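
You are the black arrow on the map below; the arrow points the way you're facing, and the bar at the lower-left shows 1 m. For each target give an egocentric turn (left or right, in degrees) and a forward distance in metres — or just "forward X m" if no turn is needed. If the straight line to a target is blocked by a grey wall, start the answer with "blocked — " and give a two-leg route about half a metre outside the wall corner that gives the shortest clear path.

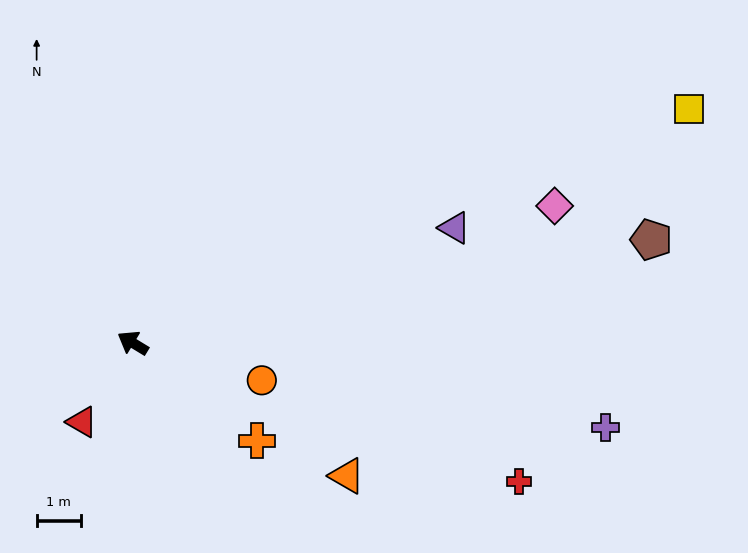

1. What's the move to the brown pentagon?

turn right 137°, forward 12.0 m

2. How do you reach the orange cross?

turn left 173°, forward 3.6 m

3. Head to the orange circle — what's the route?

turn right 165°, forward 3.1 m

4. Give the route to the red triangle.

turn left 89°, forward 2.1 m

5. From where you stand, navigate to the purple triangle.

turn right 129°, forward 7.8 m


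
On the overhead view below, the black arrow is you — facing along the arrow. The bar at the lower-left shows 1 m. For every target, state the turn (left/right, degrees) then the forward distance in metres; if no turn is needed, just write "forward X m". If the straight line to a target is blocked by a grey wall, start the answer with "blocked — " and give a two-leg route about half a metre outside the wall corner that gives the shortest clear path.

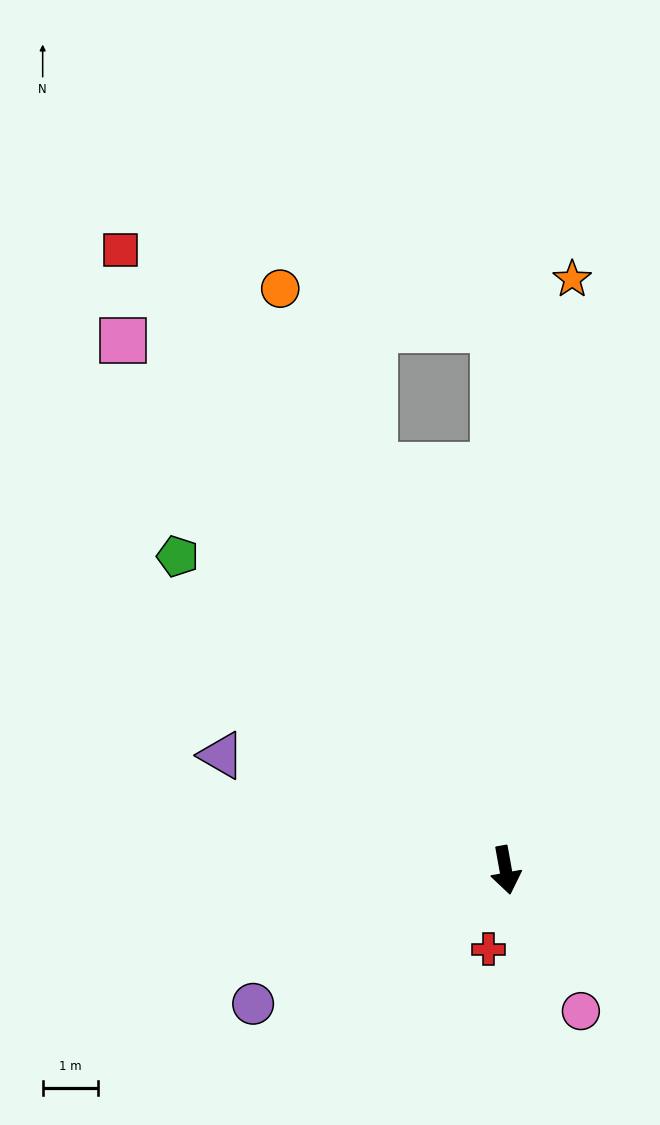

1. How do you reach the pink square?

turn right 154°, forward 11.7 m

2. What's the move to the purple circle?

turn right 72°, forward 5.1 m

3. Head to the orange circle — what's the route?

turn right 169°, forward 11.2 m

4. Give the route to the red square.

turn right 158°, forward 13.1 m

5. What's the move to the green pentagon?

turn right 144°, forward 8.2 m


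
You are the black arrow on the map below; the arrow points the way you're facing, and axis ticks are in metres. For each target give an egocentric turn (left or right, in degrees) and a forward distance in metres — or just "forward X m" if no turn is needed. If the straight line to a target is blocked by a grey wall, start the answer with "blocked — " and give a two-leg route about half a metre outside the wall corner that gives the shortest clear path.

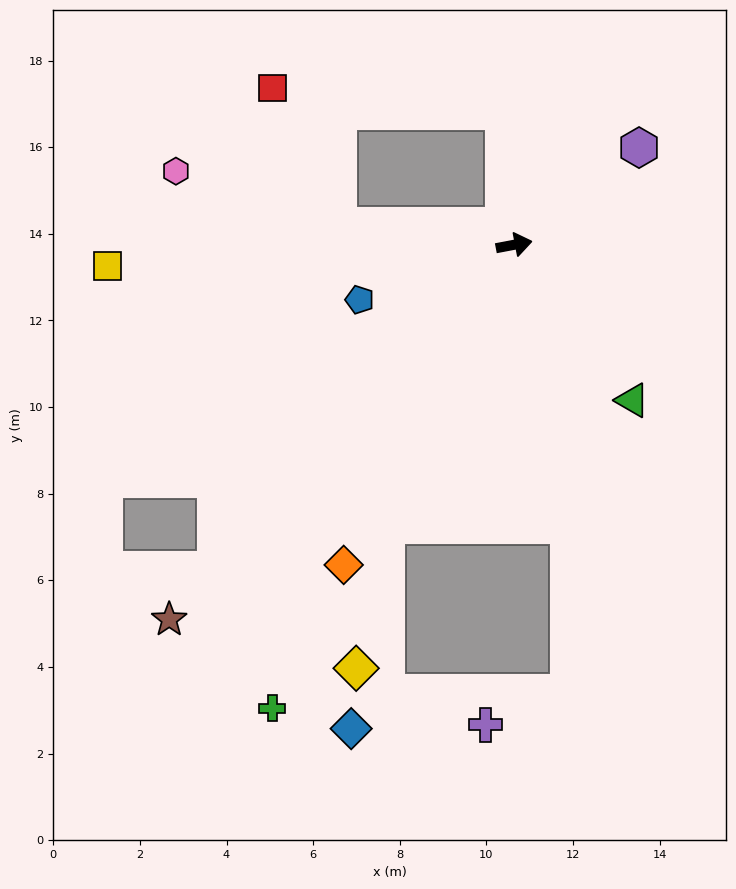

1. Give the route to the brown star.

turn right 143°, forward 11.8 m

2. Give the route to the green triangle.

turn right 64°, forward 4.5 m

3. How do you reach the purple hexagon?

turn left 27°, forward 3.7 m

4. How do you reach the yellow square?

turn left 172°, forward 9.4 m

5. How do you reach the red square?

blocked — turn left 163°, forward 4.1 m, then turn right 58°, forward 3.5 m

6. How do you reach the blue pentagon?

turn right 171°, forward 3.8 m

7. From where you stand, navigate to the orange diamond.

turn right 129°, forward 8.4 m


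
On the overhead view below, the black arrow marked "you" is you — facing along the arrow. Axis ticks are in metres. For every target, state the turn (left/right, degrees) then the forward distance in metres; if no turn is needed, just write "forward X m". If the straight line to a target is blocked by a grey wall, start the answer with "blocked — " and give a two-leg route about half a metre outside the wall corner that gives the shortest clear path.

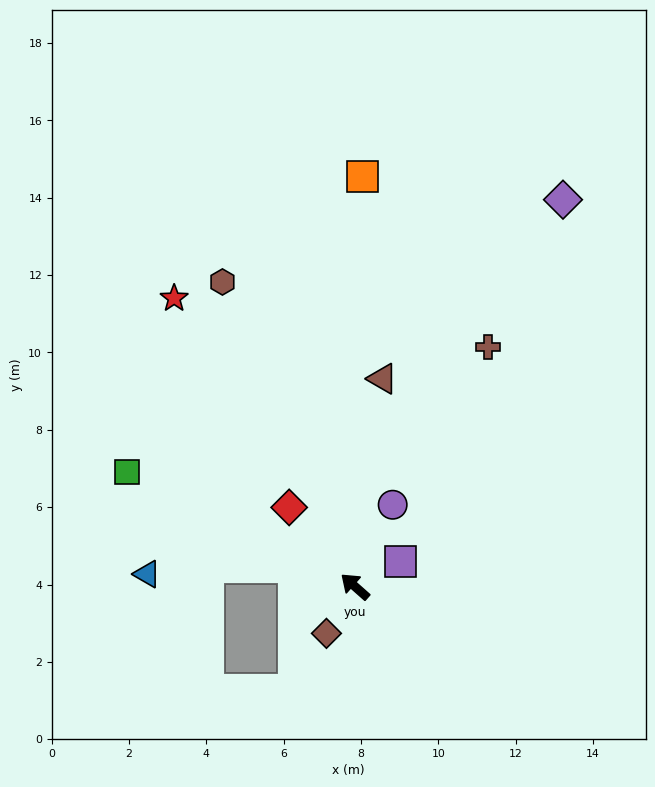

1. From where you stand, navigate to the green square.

turn left 15°, forward 6.6 m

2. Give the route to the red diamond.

turn right 9°, forward 2.7 m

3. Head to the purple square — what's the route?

turn right 110°, forward 1.3 m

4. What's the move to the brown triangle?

turn right 56°, forward 5.4 m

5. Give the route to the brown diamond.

turn left 100°, forward 1.4 m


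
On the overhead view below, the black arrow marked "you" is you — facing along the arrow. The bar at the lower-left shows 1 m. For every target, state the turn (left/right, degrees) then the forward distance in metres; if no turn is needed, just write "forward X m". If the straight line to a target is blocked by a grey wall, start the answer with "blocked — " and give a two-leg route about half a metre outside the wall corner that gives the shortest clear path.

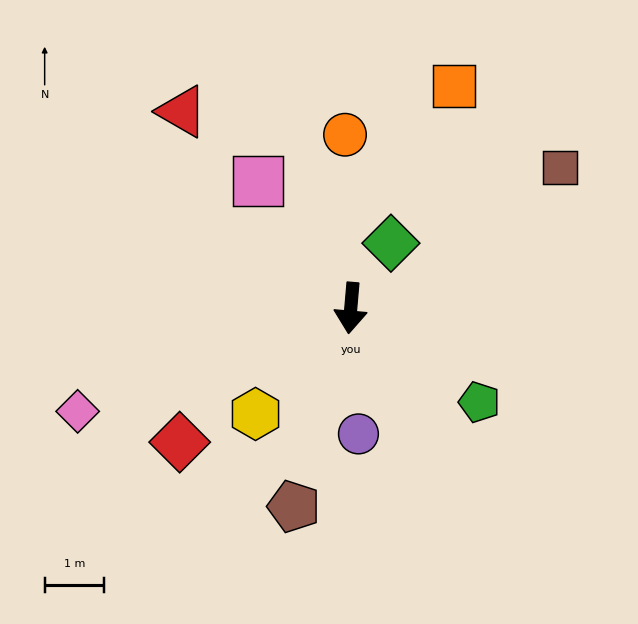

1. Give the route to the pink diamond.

turn right 64°, forward 4.9 m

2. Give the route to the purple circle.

turn left 8°, forward 2.1 m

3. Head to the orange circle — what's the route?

turn right 173°, forward 2.9 m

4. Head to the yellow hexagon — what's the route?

turn right 37°, forward 2.4 m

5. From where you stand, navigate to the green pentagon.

turn left 59°, forward 2.7 m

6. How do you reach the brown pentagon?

turn right 11°, forward 3.5 m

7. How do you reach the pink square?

turn right 139°, forward 2.6 m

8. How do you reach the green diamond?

turn left 153°, forward 1.3 m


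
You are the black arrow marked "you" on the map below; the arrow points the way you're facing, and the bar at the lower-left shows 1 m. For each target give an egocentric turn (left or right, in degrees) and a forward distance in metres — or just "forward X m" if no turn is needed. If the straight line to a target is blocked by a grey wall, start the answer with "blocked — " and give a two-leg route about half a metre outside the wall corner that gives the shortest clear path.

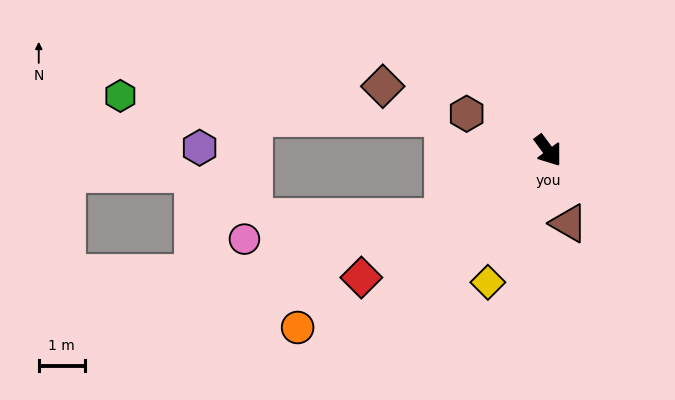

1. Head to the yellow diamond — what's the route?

turn right 61°, forward 3.1 m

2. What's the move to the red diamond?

turn right 92°, forward 4.9 m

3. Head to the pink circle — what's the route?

blocked — turn right 94°, forward 2.7 m, then turn right 26°, forward 4.3 m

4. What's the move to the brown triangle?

turn right 21°, forward 1.6 m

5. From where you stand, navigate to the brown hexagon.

turn right 151°, forward 1.9 m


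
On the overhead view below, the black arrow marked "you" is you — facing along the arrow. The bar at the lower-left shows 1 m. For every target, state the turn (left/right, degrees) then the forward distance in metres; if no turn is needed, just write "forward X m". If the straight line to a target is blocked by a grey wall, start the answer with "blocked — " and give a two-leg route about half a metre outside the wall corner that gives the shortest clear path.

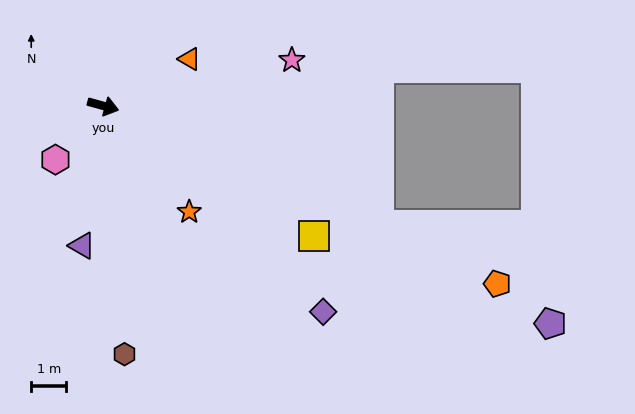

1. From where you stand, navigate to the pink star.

turn left 29°, forward 5.5 m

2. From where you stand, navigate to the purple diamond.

turn right 28°, forward 8.6 m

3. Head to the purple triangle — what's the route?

turn right 83°, forward 4.0 m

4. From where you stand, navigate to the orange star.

turn right 35°, forward 3.9 m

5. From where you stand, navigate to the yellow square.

turn right 16°, forward 7.0 m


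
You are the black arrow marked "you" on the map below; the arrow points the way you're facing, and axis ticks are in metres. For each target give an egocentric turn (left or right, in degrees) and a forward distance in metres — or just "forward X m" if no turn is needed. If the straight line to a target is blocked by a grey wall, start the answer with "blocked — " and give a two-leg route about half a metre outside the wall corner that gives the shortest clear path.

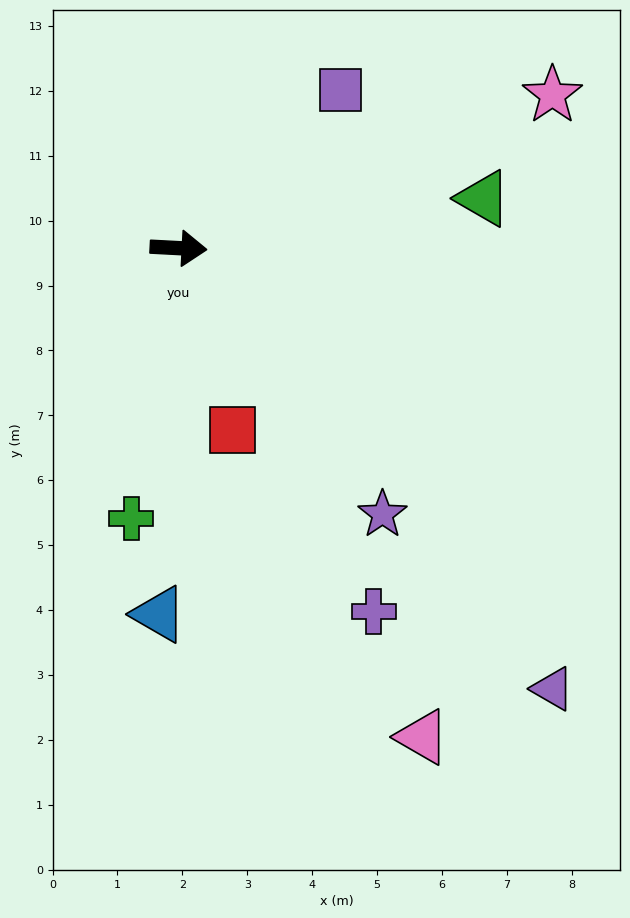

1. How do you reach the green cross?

turn right 97°, forward 4.2 m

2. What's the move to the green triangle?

turn left 12°, forward 4.8 m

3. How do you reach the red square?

turn right 70°, forward 2.9 m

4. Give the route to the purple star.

turn right 50°, forward 5.2 m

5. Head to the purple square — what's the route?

turn left 47°, forward 3.5 m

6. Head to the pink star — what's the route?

turn left 25°, forward 6.2 m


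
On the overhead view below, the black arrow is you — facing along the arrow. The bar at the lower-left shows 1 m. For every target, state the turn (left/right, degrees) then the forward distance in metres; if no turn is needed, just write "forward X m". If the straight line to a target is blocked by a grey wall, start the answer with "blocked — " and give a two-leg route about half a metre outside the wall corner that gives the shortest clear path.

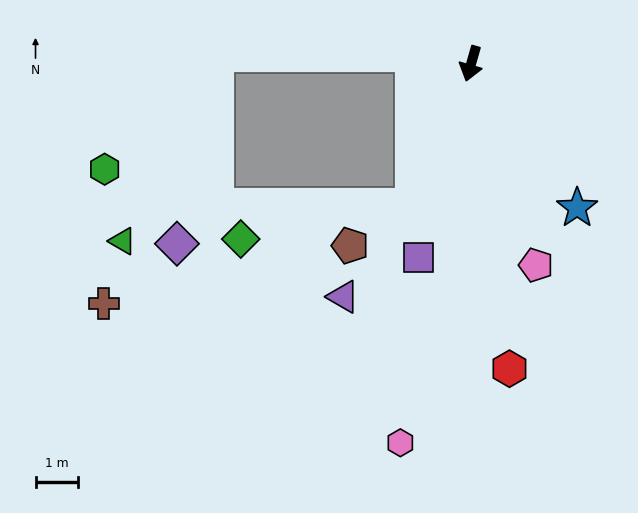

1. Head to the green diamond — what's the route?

blocked — turn right 6°, forward 3.6 m, then turn right 57°, forward 4.1 m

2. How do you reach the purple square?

forward 4.7 m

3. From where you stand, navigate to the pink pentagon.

turn left 34°, forward 4.9 m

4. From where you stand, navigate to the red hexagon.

turn left 23°, forward 7.2 m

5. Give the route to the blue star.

turn left 52°, forward 4.2 m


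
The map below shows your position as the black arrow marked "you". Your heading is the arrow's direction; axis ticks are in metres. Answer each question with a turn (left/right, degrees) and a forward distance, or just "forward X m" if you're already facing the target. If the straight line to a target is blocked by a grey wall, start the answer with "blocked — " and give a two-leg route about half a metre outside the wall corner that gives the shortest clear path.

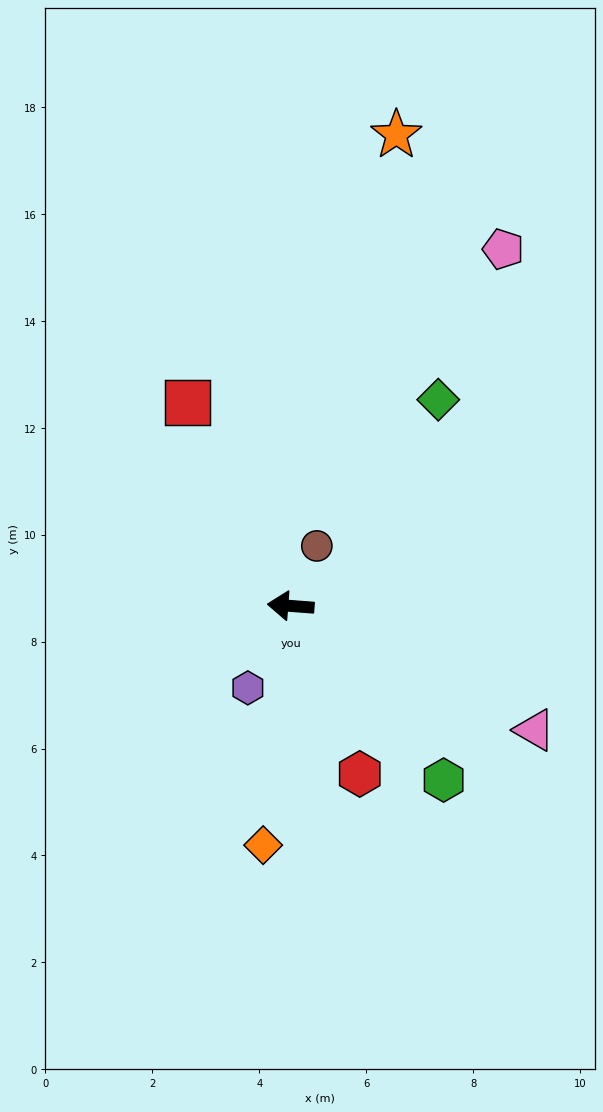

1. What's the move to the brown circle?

turn right 109°, forward 1.2 m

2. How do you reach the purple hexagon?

turn left 67°, forward 1.7 m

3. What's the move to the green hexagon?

turn left 136°, forward 4.3 m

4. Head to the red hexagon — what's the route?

turn left 117°, forward 3.4 m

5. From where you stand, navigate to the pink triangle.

turn left 157°, forward 5.1 m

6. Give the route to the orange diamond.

turn left 88°, forward 4.5 m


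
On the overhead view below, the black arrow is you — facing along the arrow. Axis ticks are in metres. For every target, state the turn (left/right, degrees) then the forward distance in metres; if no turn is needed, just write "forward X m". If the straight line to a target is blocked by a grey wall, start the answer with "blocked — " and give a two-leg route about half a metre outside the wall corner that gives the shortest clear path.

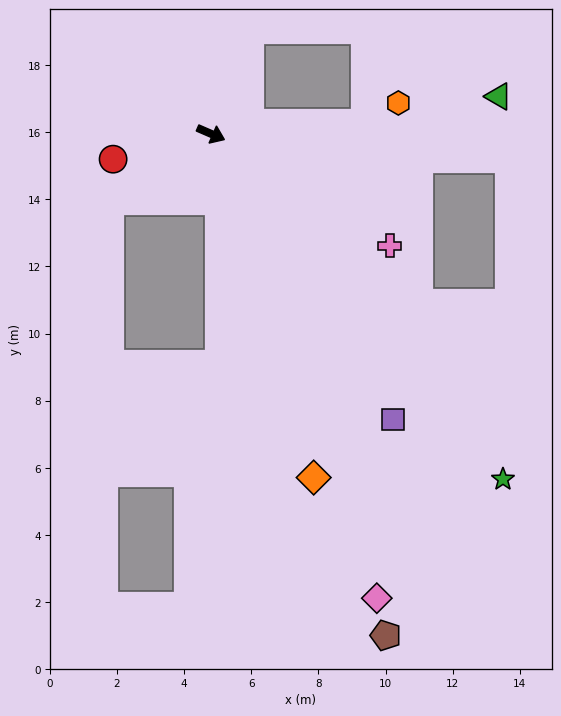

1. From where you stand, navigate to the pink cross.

turn right 9°, forward 6.3 m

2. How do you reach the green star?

turn right 26°, forward 13.5 m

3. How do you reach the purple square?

turn right 34°, forward 10.1 m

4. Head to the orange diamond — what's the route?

turn right 50°, forward 10.7 m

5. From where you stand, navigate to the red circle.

turn right 142°, forward 3.0 m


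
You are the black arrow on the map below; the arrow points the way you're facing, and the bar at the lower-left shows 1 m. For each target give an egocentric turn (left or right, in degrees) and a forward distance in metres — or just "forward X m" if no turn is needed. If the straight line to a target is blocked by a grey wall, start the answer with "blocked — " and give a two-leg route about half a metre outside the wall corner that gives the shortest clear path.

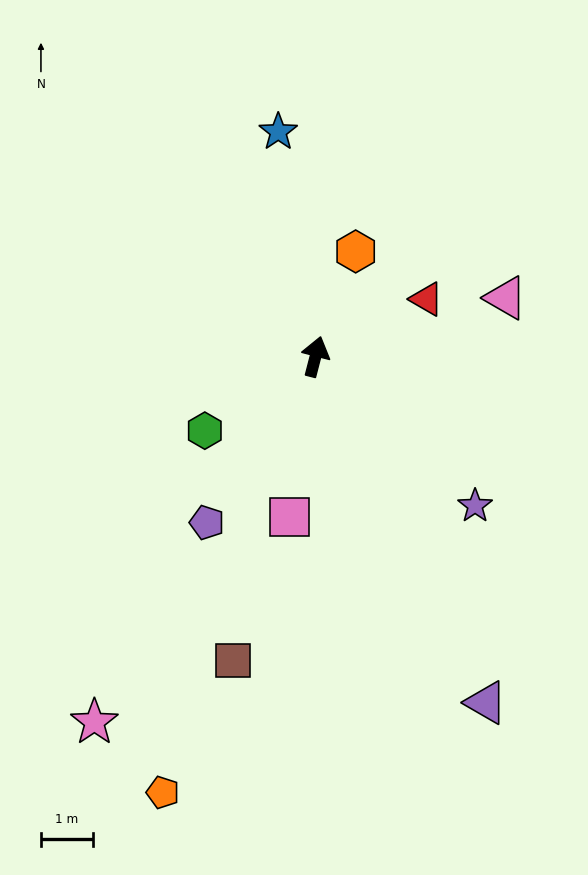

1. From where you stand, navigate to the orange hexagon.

turn right 6°, forward 2.2 m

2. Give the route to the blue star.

turn left 24°, forward 4.4 m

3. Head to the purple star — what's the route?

turn right 119°, forward 4.2 m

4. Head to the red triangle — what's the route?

turn right 48°, forward 2.4 m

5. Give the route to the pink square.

turn right 175°, forward 3.1 m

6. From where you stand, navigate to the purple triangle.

turn right 139°, forward 7.4 m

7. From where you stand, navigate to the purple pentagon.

turn left 161°, forward 3.8 m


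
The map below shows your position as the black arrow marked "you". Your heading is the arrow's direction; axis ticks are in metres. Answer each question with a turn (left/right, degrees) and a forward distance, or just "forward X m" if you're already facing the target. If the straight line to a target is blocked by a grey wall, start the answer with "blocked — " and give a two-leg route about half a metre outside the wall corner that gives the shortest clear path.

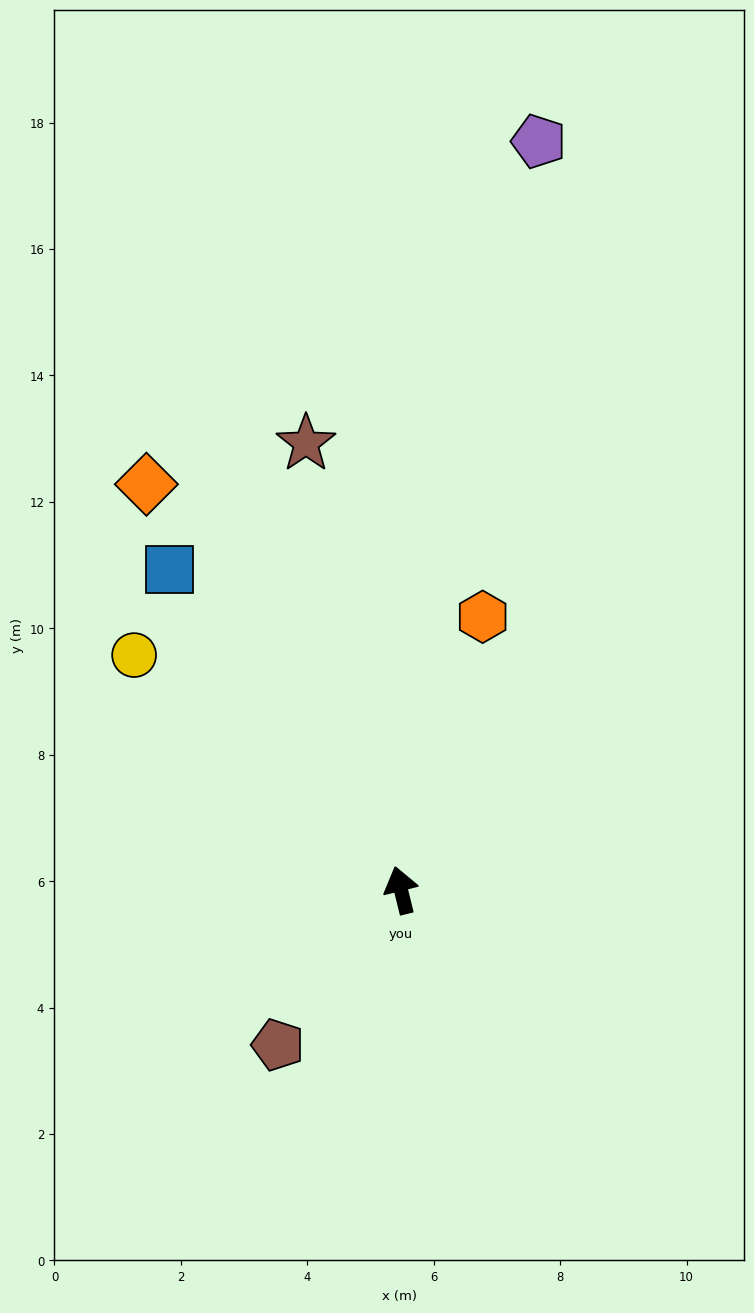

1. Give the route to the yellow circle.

turn left 35°, forward 5.6 m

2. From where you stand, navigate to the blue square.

turn left 22°, forward 6.3 m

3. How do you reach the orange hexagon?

turn right 30°, forward 4.5 m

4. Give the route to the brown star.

forward 7.2 m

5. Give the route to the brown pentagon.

turn left 128°, forward 3.1 m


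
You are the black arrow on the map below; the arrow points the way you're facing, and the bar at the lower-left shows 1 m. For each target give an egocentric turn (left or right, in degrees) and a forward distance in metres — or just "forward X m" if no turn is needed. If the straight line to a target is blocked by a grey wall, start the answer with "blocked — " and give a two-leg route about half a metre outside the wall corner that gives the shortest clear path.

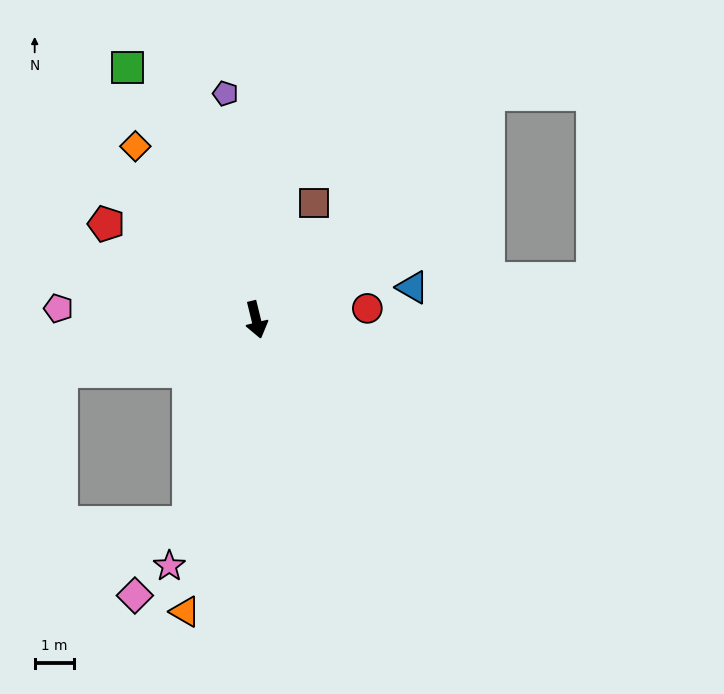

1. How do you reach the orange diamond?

turn right 159°, forward 5.3 m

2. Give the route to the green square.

turn right 167°, forward 7.1 m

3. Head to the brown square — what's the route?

turn left 140°, forward 3.3 m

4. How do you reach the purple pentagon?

turn left 174°, forward 5.8 m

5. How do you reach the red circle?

turn left 82°, forward 2.8 m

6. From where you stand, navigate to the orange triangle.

turn right 27°, forward 7.6 m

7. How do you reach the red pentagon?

turn right 136°, forward 4.5 m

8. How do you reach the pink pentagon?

turn right 107°, forward 5.0 m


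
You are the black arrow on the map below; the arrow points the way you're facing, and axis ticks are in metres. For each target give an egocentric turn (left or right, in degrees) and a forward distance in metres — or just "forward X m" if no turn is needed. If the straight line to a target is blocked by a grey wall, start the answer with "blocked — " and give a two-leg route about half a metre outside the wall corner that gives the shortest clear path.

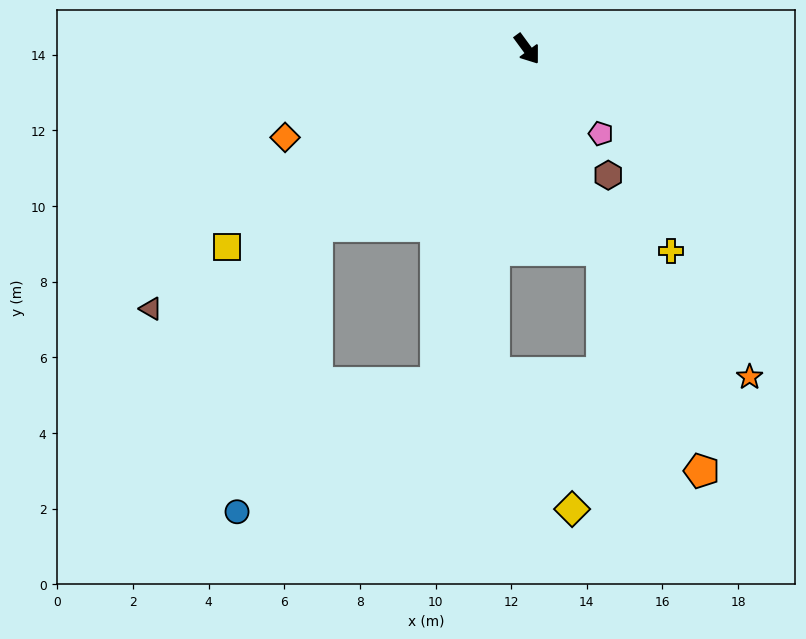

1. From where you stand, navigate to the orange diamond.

turn right 106°, forward 6.8 m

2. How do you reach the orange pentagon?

turn right 14°, forward 12.1 m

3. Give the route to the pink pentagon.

turn left 5°, forward 3.0 m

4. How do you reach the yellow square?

turn right 93°, forward 9.5 m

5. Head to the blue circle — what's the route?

blocked — turn right 86°, forward 7.3 m, then turn left 34°, forward 7.9 m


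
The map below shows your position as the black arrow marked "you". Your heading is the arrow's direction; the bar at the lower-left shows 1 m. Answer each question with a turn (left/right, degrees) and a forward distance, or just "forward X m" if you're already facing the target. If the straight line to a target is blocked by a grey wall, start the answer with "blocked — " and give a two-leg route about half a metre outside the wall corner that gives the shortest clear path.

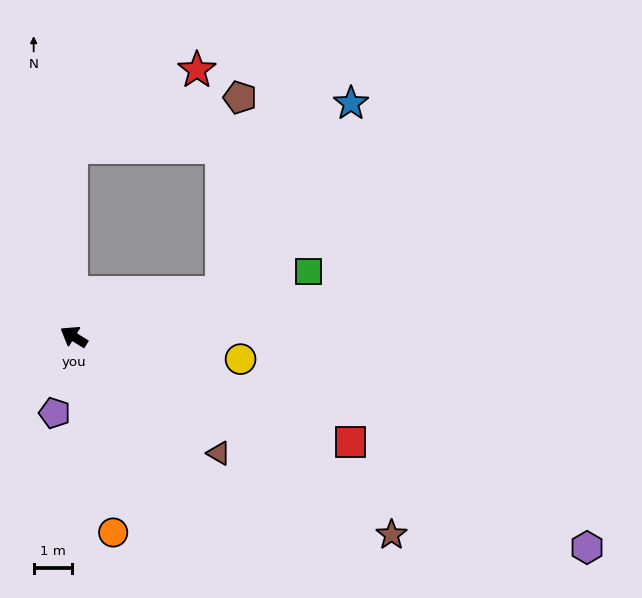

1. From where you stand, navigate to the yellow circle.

turn right 156°, forward 4.4 m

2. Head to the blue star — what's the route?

blocked — turn right 131°, forward 4.0 m, then turn left 38°, forward 6.0 m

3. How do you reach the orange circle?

turn left 133°, forward 5.2 m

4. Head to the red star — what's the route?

blocked — turn right 58°, forward 4.9 m, then turn right 58°, forward 3.8 m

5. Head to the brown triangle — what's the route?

turn left 173°, forward 4.9 m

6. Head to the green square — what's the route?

turn right 133°, forward 6.4 m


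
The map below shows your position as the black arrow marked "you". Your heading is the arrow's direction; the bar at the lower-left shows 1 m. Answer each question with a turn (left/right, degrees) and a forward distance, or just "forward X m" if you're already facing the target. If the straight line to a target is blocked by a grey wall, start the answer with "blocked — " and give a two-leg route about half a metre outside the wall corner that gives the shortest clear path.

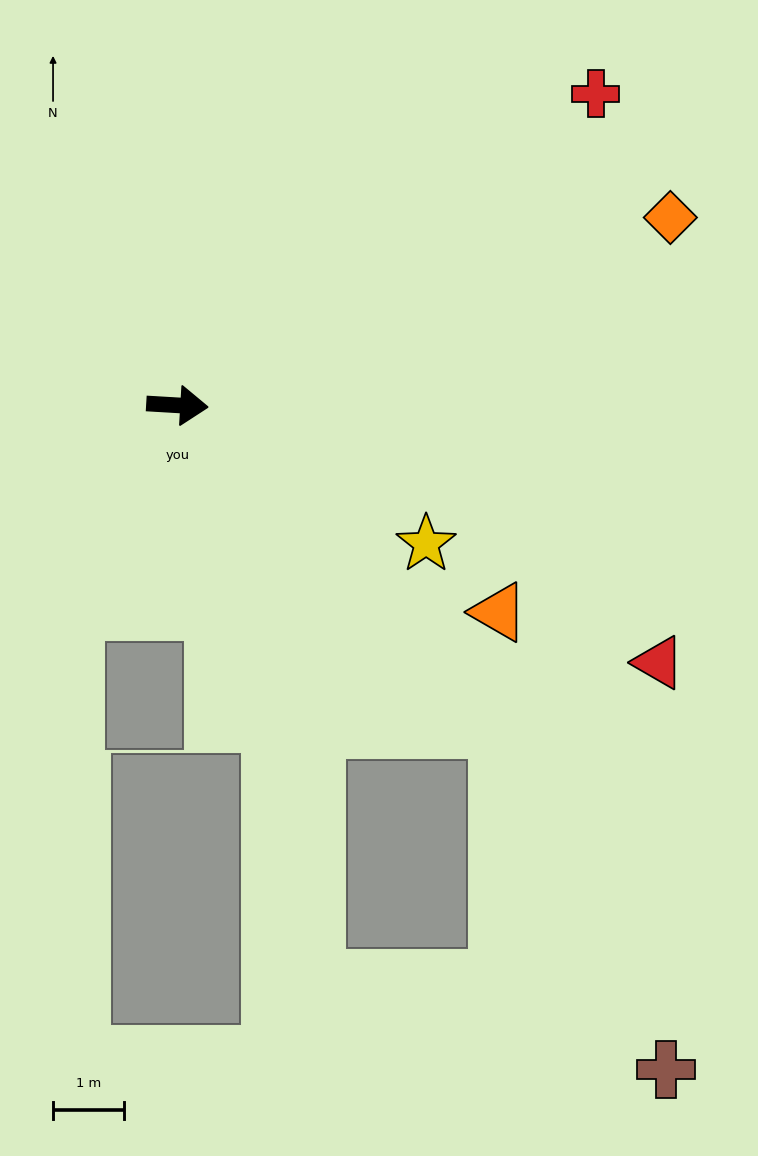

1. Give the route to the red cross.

turn left 40°, forward 7.3 m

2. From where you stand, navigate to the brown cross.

blocked — turn right 42°, forward 6.4 m, then turn right 19°, forward 5.3 m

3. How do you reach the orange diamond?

turn left 24°, forward 7.4 m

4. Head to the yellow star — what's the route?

turn right 26°, forward 4.0 m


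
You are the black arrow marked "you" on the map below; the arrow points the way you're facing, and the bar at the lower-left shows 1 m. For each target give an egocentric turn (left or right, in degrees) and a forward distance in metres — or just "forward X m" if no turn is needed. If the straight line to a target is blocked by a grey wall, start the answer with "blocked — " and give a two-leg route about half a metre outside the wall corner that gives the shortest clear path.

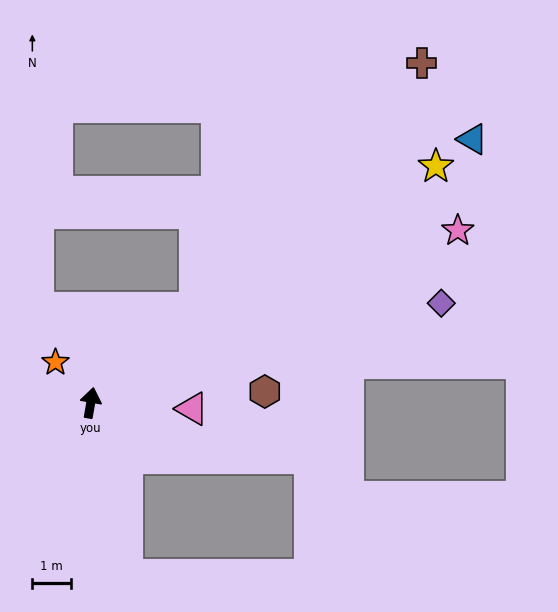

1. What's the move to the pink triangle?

turn right 83°, forward 2.6 m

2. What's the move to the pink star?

turn right 55°, forward 10.6 m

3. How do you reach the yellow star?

turn right 46°, forward 10.9 m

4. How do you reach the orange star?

turn left 51°, forward 1.4 m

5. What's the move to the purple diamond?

turn right 64°, forward 9.5 m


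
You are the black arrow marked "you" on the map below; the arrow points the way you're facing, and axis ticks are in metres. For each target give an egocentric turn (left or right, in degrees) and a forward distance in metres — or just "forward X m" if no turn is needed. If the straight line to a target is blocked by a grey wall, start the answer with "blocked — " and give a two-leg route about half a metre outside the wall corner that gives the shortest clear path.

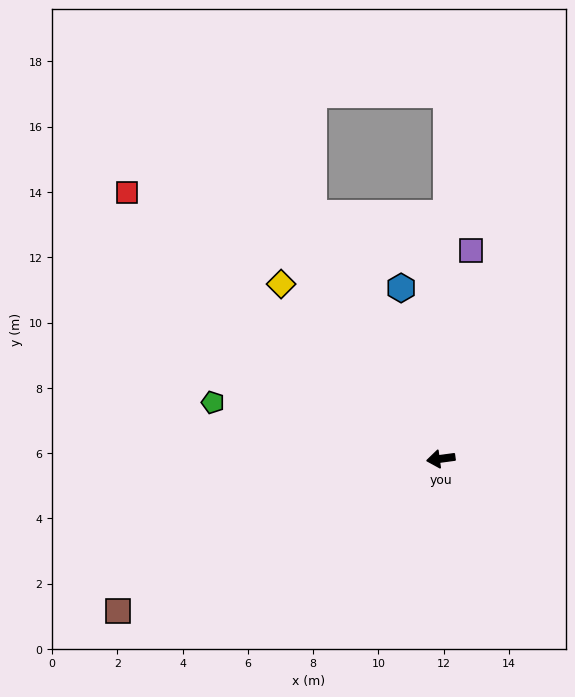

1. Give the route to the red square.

turn right 48°, forward 12.6 m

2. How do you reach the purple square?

turn right 106°, forward 6.4 m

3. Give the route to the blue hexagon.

turn right 85°, forward 5.4 m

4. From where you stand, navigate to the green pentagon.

turn right 22°, forward 7.2 m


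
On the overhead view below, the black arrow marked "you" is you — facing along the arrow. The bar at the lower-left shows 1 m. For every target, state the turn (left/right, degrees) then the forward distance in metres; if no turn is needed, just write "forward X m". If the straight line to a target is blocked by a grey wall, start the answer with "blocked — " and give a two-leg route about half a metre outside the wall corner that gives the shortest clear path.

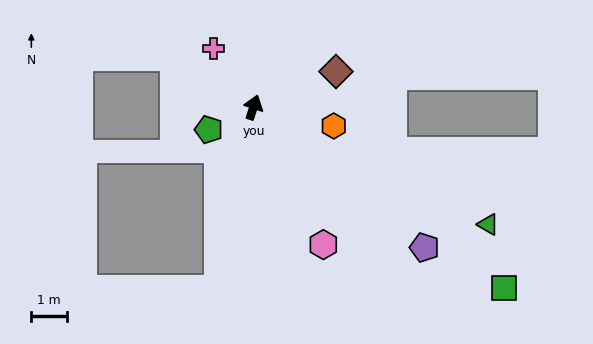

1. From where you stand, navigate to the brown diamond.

turn right 48°, forward 2.5 m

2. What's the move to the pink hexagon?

turn right 135°, forward 4.3 m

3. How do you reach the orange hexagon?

turn right 85°, forward 2.3 m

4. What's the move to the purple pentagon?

turn right 111°, forward 6.2 m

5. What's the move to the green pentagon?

turn left 135°, forward 1.4 m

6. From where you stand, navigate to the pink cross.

turn left 52°, forward 2.0 m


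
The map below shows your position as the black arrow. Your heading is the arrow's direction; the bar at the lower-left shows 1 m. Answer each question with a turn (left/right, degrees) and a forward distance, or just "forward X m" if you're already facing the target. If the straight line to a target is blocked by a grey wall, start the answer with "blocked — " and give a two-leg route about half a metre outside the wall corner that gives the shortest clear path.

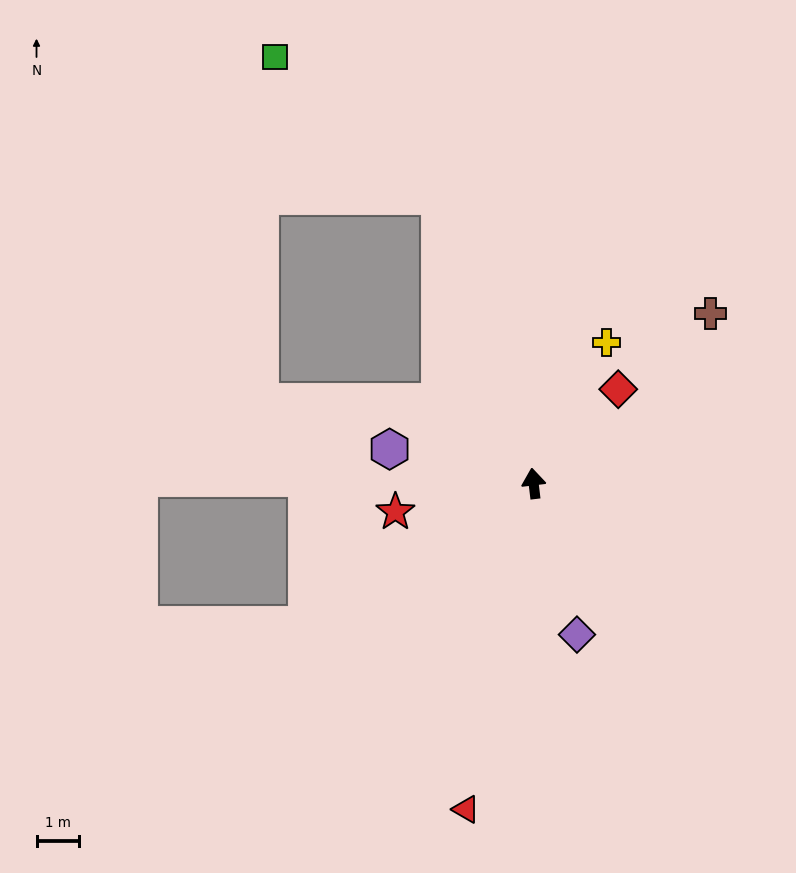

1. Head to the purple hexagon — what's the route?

turn left 70°, forward 3.5 m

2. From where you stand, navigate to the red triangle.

turn left 161°, forward 7.8 m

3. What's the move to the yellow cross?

turn right 34°, forward 3.7 m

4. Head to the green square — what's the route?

blocked — turn left 11°, forward 7.1 m, then turn left 32°, forward 5.0 m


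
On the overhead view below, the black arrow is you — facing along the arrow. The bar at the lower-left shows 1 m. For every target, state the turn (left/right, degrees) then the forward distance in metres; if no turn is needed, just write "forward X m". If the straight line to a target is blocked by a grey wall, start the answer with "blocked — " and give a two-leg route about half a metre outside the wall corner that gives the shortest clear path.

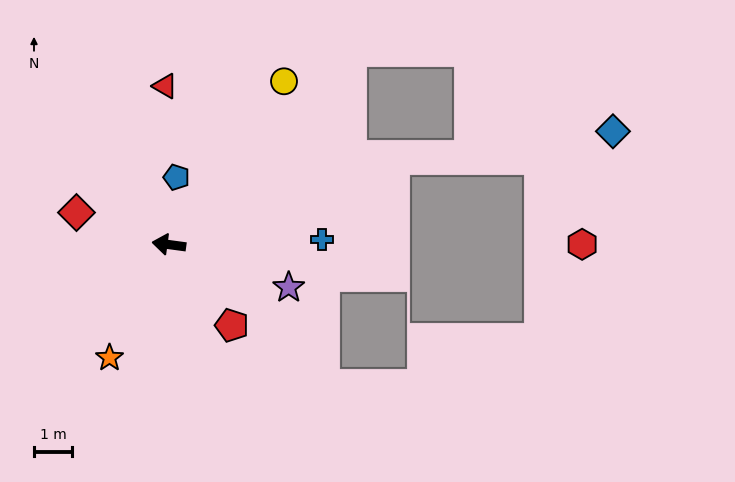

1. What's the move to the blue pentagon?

turn right 89°, forward 1.8 m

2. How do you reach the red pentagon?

turn left 136°, forward 2.7 m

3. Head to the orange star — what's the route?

turn left 70°, forward 3.3 m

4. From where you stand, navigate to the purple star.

turn left 168°, forward 3.3 m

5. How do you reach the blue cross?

turn right 170°, forward 4.0 m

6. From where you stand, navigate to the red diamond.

turn right 11°, forward 2.6 m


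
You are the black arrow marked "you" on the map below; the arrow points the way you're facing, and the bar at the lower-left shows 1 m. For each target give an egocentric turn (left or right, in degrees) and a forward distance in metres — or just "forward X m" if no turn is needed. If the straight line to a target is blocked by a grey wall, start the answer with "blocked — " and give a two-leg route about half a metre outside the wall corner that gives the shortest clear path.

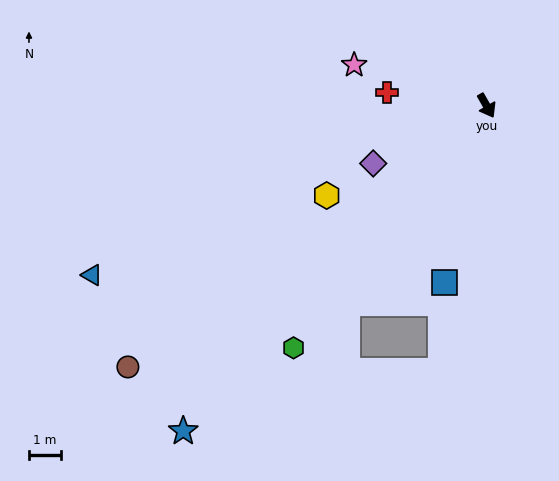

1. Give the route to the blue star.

turn right 73°, forward 13.8 m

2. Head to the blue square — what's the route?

turn right 43°, forward 5.7 m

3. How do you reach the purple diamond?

turn right 93°, forward 4.0 m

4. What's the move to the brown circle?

turn right 84°, forward 13.8 m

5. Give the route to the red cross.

turn right 127°, forward 3.1 m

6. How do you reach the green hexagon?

turn right 68°, forward 9.6 m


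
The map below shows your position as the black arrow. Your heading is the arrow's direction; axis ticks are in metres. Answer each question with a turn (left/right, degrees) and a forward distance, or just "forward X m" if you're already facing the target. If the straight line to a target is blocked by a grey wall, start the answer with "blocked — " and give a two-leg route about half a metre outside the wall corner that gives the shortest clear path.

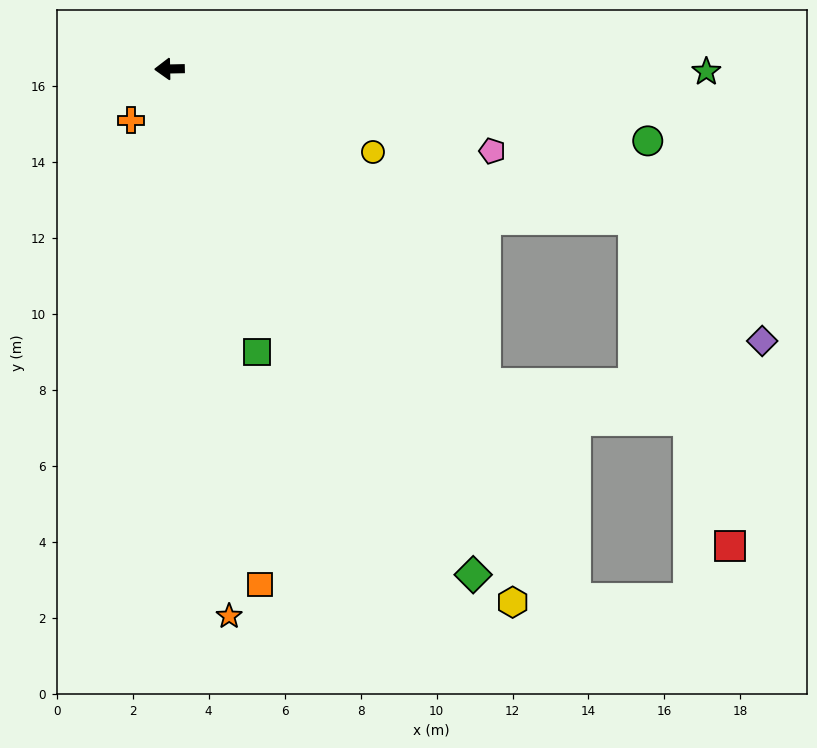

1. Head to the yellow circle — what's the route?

turn left 157°, forward 5.8 m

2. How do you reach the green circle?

turn left 170°, forward 12.7 m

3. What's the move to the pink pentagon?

turn left 165°, forward 8.8 m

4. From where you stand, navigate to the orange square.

turn left 99°, forward 13.8 m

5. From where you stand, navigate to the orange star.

turn left 95°, forward 14.5 m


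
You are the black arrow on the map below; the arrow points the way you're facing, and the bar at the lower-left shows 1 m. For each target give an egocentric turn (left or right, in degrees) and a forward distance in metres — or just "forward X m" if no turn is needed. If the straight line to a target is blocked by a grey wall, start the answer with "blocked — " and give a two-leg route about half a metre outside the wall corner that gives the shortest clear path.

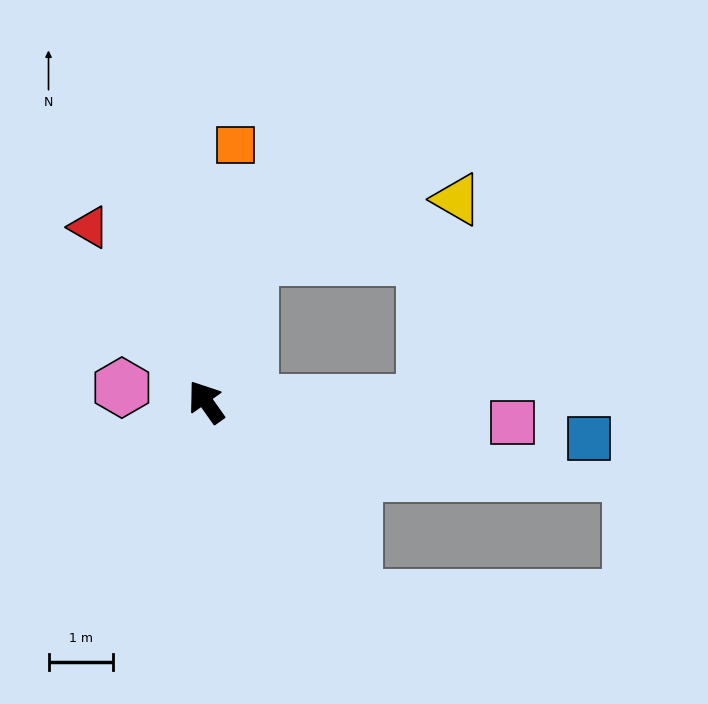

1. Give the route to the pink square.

turn right 129°, forward 4.8 m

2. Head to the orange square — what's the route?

turn right 42°, forward 4.0 m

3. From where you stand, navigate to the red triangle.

forward 3.3 m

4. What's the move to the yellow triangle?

blocked — turn right 53°, forward 2.4 m, then turn right 56°, forward 3.3 m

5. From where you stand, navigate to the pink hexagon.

turn left 45°, forward 1.3 m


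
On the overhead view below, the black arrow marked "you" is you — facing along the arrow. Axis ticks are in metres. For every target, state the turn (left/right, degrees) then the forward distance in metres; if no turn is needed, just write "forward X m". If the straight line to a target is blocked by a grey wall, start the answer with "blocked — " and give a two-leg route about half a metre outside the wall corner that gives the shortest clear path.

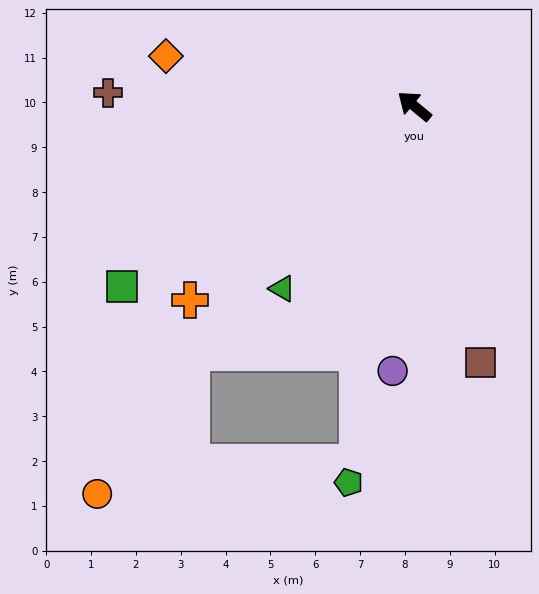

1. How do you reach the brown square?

turn left 144°, forward 5.9 m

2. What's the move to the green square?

turn left 71°, forward 7.7 m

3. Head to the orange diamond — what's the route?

turn left 28°, forward 5.7 m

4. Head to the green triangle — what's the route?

turn left 94°, forward 5.0 m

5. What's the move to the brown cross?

turn left 37°, forward 6.8 m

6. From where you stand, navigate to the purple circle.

turn left 125°, forward 5.9 m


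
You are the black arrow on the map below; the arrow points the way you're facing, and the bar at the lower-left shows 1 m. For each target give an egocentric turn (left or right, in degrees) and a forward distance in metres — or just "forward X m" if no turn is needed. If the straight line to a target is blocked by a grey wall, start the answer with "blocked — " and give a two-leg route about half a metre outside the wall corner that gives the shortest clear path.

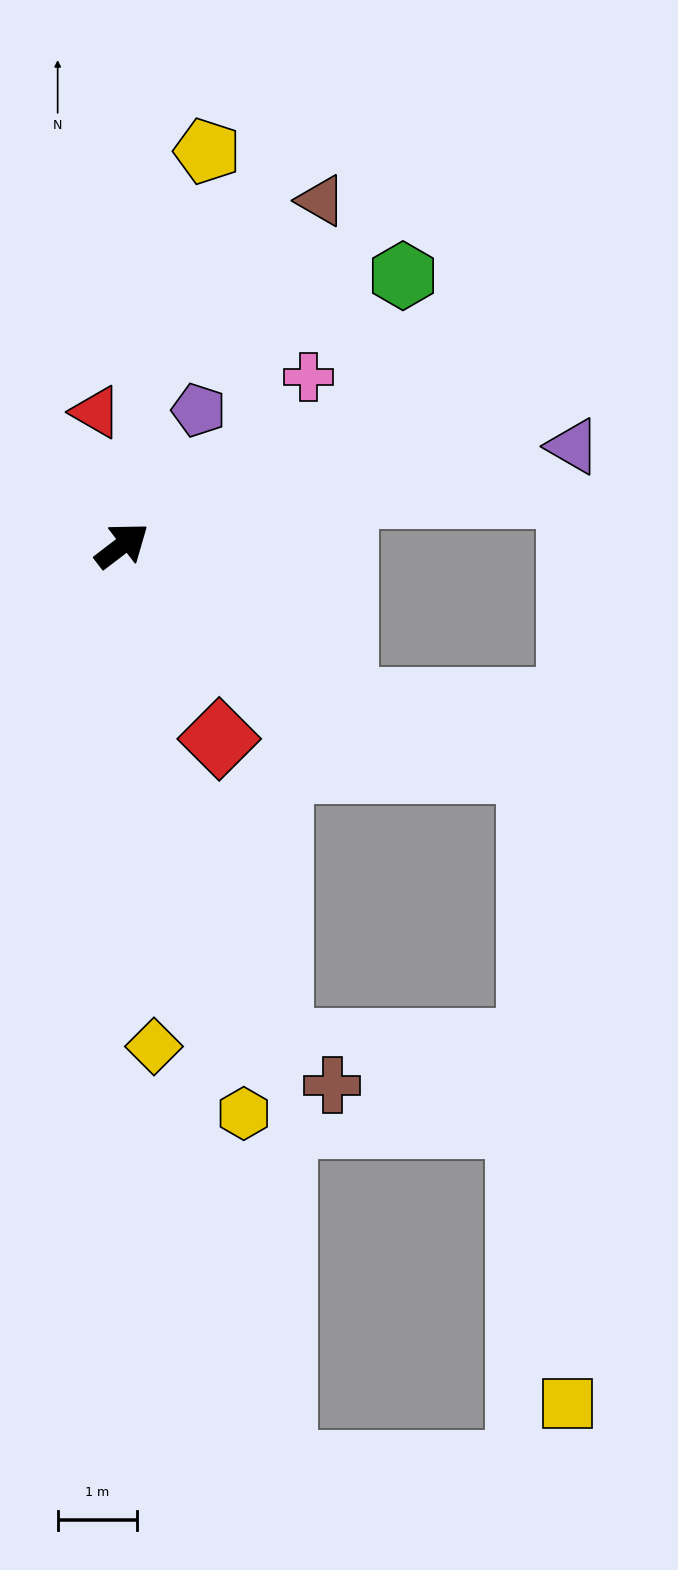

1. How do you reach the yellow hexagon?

turn right 115°, forward 7.3 m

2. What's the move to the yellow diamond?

turn right 124°, forward 6.3 m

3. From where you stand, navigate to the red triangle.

turn left 64°, forward 1.7 m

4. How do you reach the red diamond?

turn right 101°, forward 2.7 m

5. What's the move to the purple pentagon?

turn left 23°, forward 2.0 m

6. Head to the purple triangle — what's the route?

turn right 25°, forward 5.8 m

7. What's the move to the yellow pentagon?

turn left 40°, forward 5.1 m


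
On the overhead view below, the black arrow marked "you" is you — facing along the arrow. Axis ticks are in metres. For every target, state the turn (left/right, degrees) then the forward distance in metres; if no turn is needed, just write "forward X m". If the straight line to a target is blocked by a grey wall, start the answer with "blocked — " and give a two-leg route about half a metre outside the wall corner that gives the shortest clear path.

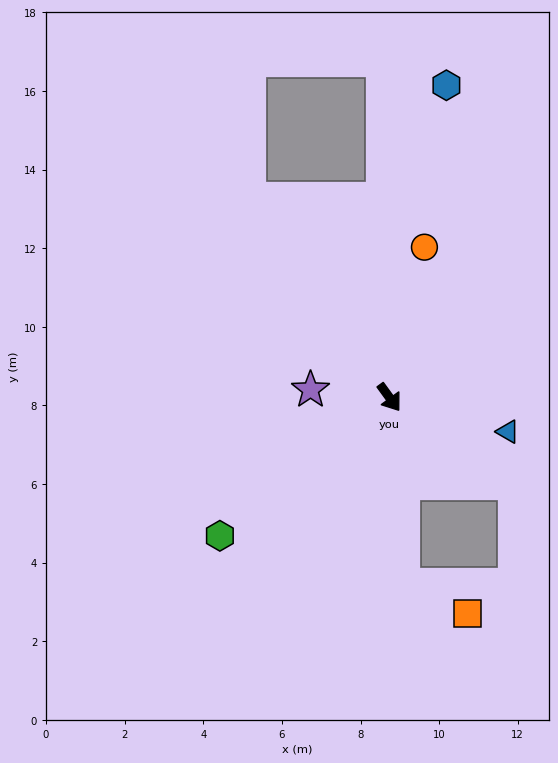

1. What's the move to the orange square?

blocked — turn right 32°, forward 4.8 m, then turn left 62°, forward 1.8 m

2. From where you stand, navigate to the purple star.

turn right 132°, forward 2.0 m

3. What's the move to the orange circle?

turn left 131°, forward 3.9 m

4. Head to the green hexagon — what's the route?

turn right 87°, forward 5.6 m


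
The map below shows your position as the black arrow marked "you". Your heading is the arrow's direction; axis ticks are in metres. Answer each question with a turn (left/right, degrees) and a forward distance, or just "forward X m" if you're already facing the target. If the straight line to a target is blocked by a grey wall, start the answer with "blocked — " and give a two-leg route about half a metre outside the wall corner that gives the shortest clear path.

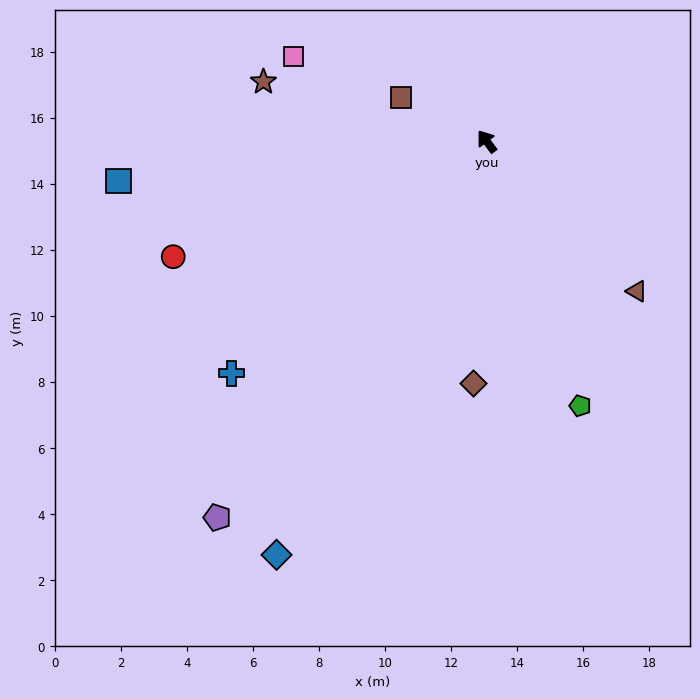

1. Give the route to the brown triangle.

turn right 172°, forward 6.4 m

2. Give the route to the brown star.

turn left 38°, forward 7.0 m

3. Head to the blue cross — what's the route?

turn left 96°, forward 10.4 m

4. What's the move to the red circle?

turn left 73°, forward 10.1 m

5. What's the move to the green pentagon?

turn left 163°, forward 8.5 m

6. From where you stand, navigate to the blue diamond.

turn left 116°, forward 14.0 m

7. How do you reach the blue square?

turn left 59°, forward 11.2 m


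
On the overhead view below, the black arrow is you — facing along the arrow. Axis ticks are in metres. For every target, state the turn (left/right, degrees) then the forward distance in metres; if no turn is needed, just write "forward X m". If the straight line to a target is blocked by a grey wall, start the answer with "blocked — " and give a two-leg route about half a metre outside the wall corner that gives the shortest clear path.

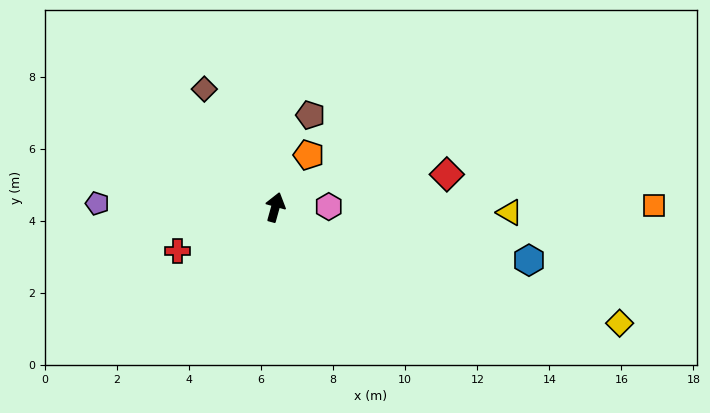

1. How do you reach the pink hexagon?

turn right 74°, forward 1.5 m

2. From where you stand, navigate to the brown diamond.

turn left 46°, forward 3.8 m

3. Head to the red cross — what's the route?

turn left 130°, forward 3.0 m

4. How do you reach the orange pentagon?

turn right 17°, forward 1.7 m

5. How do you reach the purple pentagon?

turn left 104°, forward 4.9 m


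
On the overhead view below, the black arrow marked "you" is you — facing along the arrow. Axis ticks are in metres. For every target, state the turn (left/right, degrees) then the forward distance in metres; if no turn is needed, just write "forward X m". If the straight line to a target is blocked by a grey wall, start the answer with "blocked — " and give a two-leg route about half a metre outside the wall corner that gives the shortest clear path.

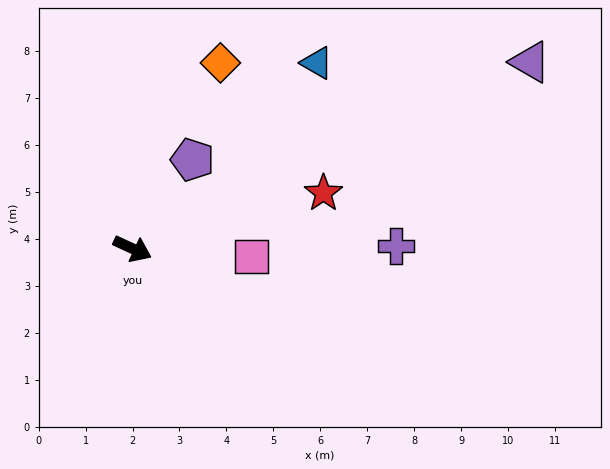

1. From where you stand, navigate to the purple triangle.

turn left 50°, forward 9.4 m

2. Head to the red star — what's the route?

turn left 41°, forward 4.2 m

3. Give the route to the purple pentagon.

turn left 81°, forward 2.3 m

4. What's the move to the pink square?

turn left 21°, forward 2.5 m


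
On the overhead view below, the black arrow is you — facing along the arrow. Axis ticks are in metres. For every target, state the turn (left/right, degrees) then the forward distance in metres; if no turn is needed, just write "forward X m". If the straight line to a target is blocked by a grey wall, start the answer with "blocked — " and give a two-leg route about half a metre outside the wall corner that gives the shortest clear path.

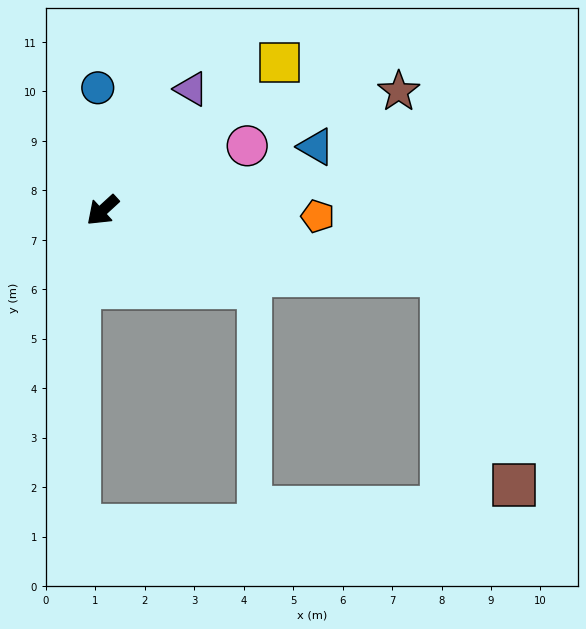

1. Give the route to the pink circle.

turn left 162°, forward 3.2 m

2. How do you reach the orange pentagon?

turn left 136°, forward 4.3 m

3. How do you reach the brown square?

blocked — turn left 127°, forward 7.0 m, then turn right 60°, forward 4.5 m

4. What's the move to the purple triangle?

turn right 169°, forward 3.0 m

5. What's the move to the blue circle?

turn right 130°, forward 2.5 m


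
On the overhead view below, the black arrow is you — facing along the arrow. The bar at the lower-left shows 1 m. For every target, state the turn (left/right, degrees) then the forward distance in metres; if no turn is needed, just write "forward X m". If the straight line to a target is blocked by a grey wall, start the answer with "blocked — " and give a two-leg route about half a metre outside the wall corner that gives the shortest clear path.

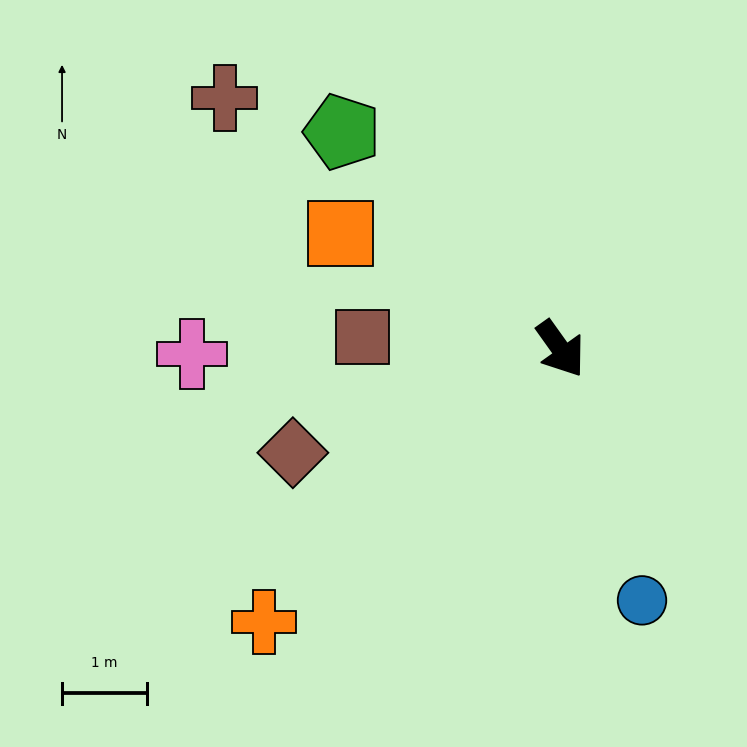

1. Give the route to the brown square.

turn right 129°, forward 2.3 m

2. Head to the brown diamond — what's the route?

turn right 104°, forward 3.4 m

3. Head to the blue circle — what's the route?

turn right 18°, forward 3.1 m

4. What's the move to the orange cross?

turn right 83°, forward 4.7 m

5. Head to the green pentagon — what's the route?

turn right 170°, forward 3.6 m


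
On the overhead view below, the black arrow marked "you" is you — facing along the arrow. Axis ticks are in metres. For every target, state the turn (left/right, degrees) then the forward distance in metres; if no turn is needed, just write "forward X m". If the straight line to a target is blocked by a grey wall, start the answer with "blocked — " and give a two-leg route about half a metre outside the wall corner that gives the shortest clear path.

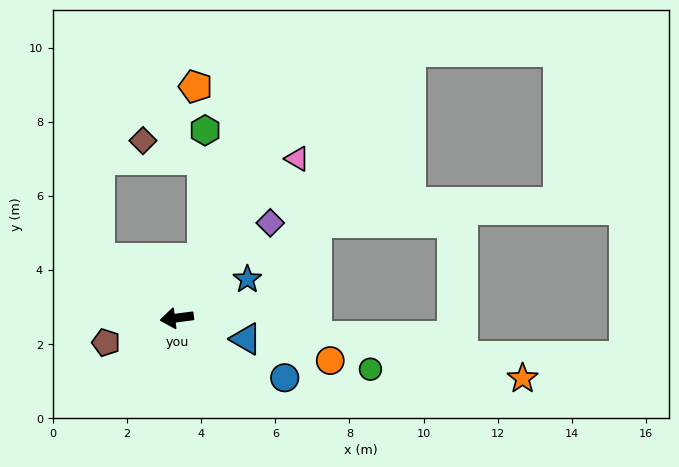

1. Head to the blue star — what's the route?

turn right 159°, forward 2.2 m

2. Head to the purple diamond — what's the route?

turn right 142°, forward 3.6 m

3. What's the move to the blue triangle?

turn left 156°, forward 1.9 m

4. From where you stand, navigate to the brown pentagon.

turn left 12°, forward 2.0 m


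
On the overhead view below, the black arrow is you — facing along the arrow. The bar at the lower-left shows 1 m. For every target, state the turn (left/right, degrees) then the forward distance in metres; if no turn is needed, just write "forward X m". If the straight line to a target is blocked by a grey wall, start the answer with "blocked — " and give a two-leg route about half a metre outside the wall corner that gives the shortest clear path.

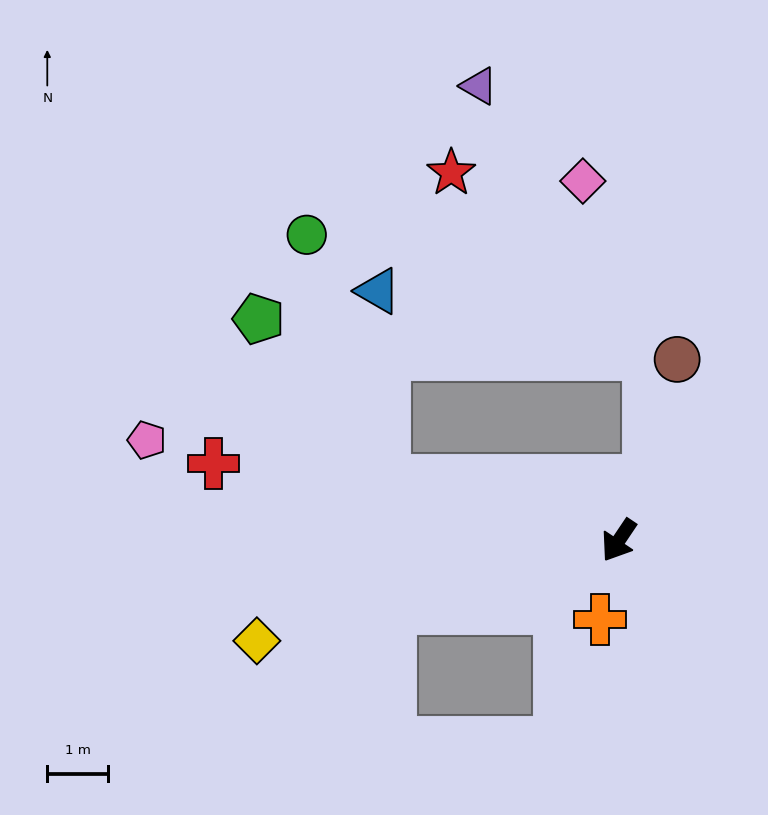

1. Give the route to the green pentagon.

blocked — turn right 71°, forward 4.0 m, then turn right 37°, forward 3.4 m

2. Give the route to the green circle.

blocked — turn right 71°, forward 4.0 m, then turn right 58°, forward 4.2 m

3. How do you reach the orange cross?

turn left 21°, forward 1.3 m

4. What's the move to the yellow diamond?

turn right 41°, forward 6.2 m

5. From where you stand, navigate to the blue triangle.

blocked — turn right 71°, forward 4.0 m, then turn right 73°, forward 3.1 m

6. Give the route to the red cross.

turn right 67°, forward 6.8 m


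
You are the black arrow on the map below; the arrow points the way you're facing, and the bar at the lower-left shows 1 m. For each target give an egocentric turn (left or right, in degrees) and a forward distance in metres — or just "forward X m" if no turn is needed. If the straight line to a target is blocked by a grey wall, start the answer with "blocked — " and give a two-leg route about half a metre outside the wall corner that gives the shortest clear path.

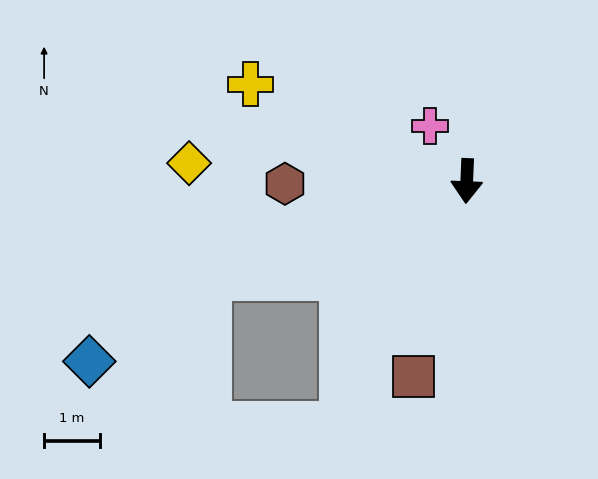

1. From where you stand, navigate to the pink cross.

turn right 144°, forward 1.2 m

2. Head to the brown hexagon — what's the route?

turn right 87°, forward 3.2 m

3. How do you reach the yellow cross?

turn right 112°, forward 4.2 m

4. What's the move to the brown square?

turn right 13°, forward 3.6 m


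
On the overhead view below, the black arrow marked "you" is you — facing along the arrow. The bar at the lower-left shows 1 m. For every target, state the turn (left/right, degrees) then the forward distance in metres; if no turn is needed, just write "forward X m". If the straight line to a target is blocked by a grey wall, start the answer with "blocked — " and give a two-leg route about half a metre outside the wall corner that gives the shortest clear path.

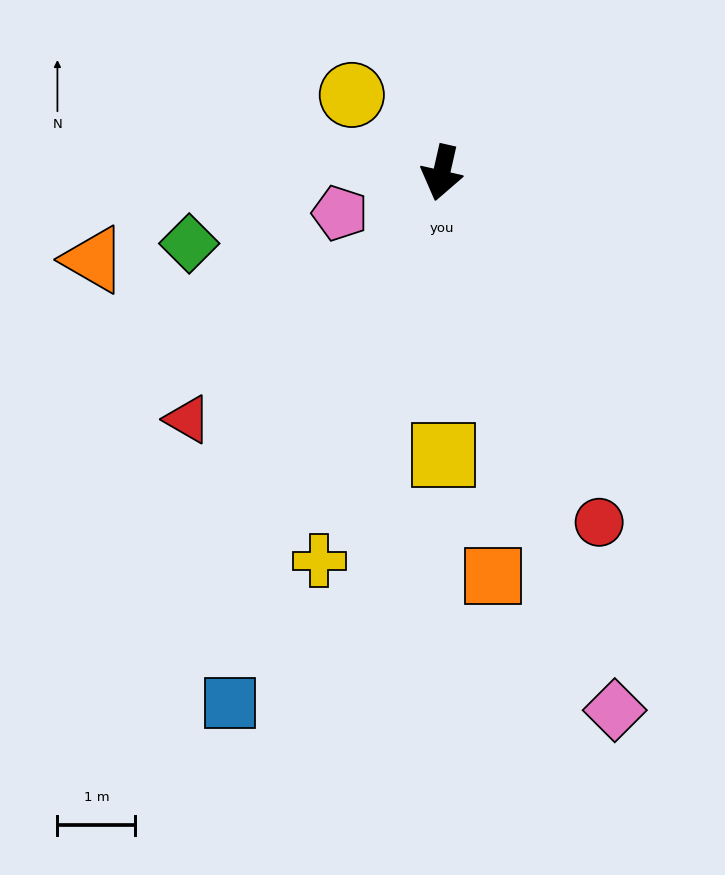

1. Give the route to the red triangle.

turn right 33°, forward 4.5 m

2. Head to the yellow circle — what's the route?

turn right 118°, forward 1.5 m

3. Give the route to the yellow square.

turn left 13°, forward 3.6 m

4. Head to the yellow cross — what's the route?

turn right 5°, forward 5.2 m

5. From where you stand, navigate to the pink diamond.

turn left 31°, forward 7.2 m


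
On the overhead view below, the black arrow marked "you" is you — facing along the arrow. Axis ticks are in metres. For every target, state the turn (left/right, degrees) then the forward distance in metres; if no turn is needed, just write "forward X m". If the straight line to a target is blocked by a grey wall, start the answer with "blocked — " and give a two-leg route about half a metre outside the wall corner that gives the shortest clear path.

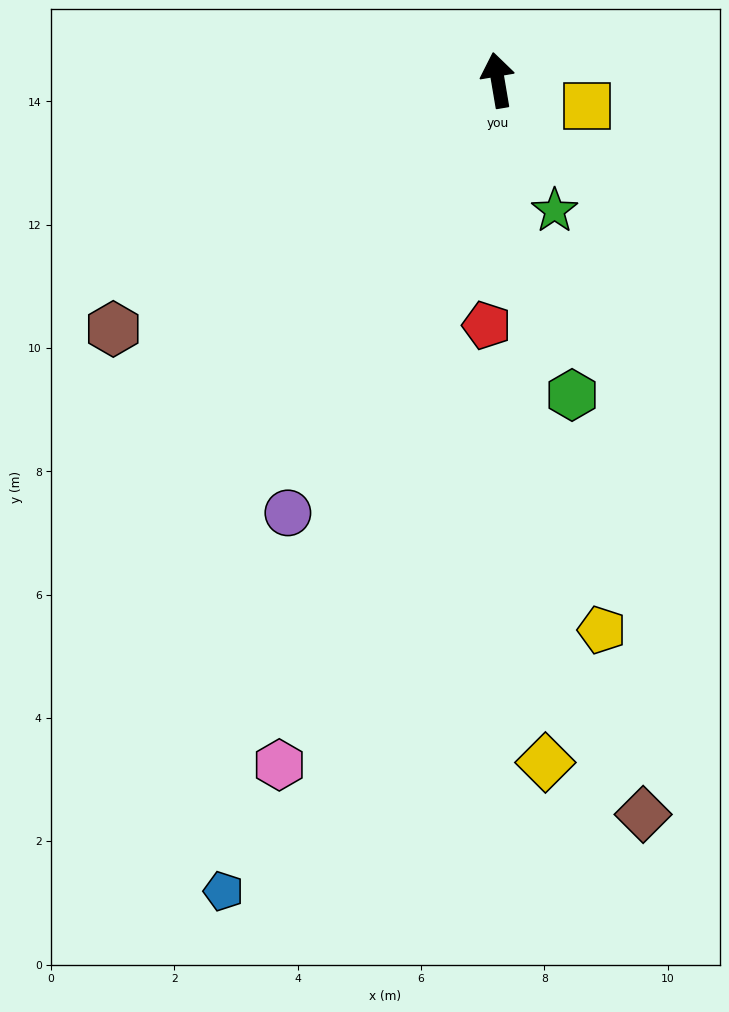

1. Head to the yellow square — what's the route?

turn right 116°, forward 1.5 m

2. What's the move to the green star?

turn right 166°, forward 2.3 m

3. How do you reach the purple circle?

turn left 144°, forward 7.8 m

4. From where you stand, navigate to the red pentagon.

turn left 168°, forward 4.0 m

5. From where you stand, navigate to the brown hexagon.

turn left 113°, forward 7.4 m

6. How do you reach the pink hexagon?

turn left 153°, forward 11.7 m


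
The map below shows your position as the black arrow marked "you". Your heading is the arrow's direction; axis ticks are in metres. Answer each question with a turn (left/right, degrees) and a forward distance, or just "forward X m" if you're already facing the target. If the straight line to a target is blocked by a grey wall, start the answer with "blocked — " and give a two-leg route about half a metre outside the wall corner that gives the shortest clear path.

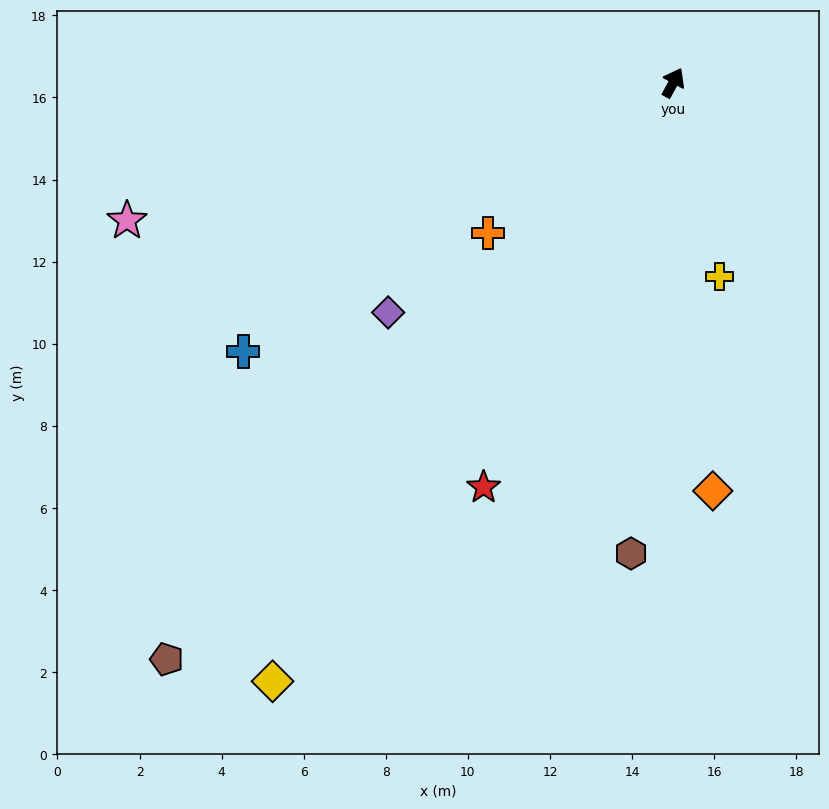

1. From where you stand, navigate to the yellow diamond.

turn left 175°, forward 17.5 m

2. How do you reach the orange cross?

turn left 157°, forward 5.8 m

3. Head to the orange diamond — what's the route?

turn right 146°, forward 10.0 m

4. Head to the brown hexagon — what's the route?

turn right 157°, forward 11.5 m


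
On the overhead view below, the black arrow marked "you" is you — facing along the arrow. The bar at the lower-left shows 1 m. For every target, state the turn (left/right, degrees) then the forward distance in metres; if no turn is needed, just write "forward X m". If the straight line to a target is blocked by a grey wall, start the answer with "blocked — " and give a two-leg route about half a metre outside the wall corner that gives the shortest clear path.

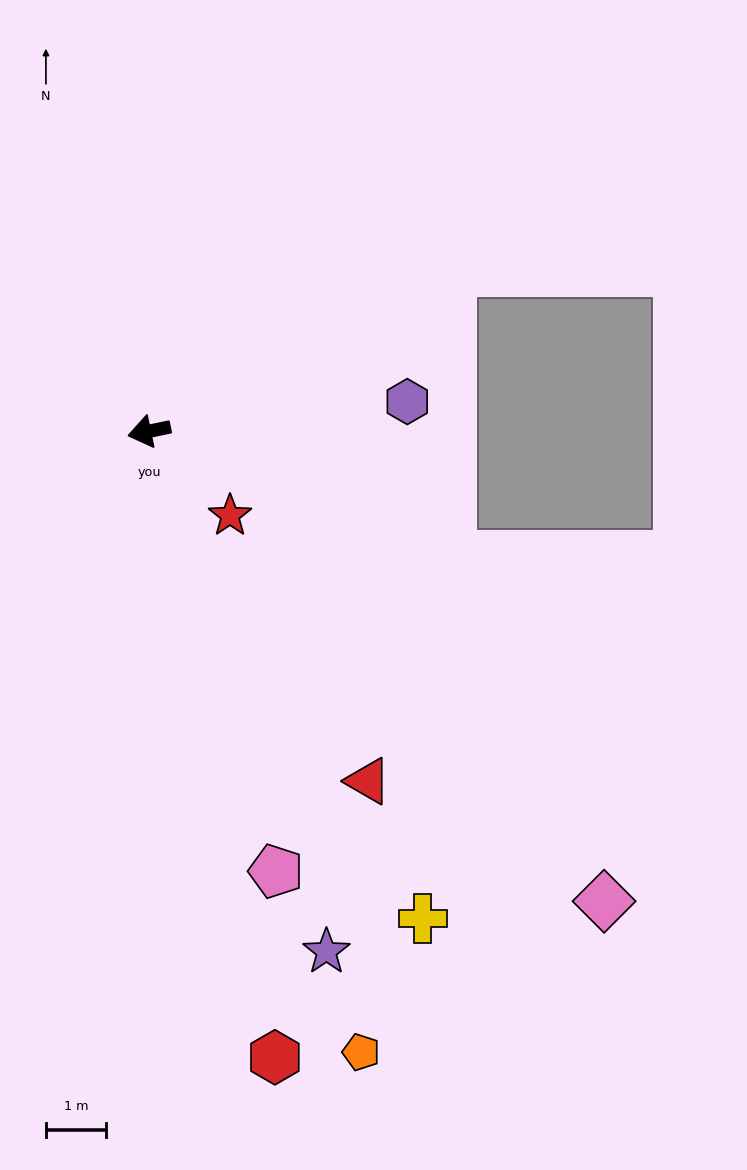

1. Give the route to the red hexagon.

turn left 90°, forward 10.7 m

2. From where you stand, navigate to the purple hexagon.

turn left 175°, forward 4.4 m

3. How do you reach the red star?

turn left 122°, forward 2.0 m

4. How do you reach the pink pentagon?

turn left 94°, forward 7.7 m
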